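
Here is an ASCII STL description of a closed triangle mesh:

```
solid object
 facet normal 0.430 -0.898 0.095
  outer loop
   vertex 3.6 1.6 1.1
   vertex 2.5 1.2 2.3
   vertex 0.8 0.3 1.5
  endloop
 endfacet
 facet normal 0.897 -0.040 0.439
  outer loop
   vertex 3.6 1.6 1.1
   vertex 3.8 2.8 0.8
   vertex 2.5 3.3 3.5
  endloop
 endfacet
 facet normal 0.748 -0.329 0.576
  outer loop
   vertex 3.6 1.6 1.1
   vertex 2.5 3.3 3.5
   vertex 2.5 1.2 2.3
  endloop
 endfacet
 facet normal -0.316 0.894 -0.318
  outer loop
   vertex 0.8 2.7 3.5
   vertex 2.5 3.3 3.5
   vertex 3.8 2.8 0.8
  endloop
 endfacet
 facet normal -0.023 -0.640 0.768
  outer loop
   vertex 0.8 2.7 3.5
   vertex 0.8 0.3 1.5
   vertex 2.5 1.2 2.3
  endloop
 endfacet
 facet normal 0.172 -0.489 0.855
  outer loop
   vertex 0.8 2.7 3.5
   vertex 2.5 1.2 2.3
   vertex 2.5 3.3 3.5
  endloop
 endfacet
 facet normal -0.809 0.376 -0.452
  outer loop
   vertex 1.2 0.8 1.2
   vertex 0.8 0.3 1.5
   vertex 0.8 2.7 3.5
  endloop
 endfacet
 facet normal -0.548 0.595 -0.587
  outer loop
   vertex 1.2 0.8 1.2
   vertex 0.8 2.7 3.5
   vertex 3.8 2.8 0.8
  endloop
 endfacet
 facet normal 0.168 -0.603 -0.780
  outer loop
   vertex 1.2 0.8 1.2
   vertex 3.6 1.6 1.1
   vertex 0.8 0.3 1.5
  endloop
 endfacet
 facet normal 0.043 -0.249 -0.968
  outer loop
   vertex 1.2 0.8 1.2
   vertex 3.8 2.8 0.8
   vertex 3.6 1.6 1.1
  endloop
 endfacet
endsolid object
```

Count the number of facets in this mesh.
10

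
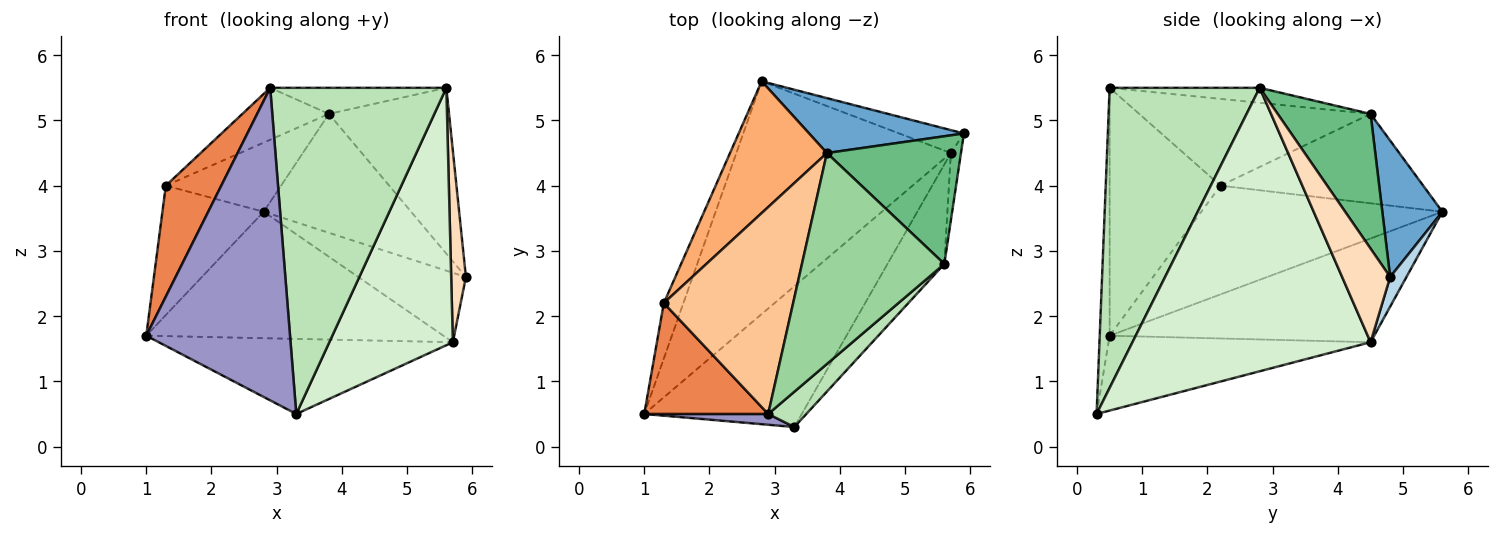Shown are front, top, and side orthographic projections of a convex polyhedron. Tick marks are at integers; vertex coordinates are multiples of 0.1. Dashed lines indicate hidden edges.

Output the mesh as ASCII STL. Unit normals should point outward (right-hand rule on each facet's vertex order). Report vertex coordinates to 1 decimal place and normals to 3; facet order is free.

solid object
 facet normal 0.347 0.852 0.393
  outer loop
   vertex 3.8 4.5 5.1
   vertex 5.9 4.8 2.6
   vertex 2.8 5.6 3.6
  endloop
 endfacet
 facet normal -0.391 0.439 -0.809
  outer loop
   vertex 5.7 4.5 1.6
   vertex 1.0 0.5 1.7
   vertex 2.8 5.6 3.6
  endloop
 endfacet
 facet normal 0.142 0.940 -0.310
  outer loop
   vertex 5.7 4.5 1.6
   vertex 2.8 5.6 3.6
   vertex 5.9 4.8 2.6
  endloop
 endfacet
 facet normal -0.910 0.382 -0.164
  outer loop
   vertex 1.3 2.2 4.0
   vertex 2.8 5.6 3.6
   vertex 1.0 0.5 1.7
  endloop
 endfacet
 facet normal -0.816 -0.408 0.408
  outer loop
   vertex 1.3 2.2 4.0
   vertex 1.0 0.5 1.7
   vertex 2.9 0.5 5.5
  endloop
 endfacet
 facet normal -0.633 0.360 0.686
  outer loop
   vertex 1.3 2.2 4.0
   vertex 3.8 4.5 5.1
   vertex 2.8 5.6 3.6
  endloop
 endfacet
 facet normal -0.545 0.204 0.813
  outer loop
   vertex 1.3 2.2 4.0
   vertex 2.9 0.5 5.5
   vertex 3.8 4.5 5.1
  endloop
 endfacet
 facet normal 0.951 -0.292 -0.103
  outer loop
   vertex 5.6 2.8 5.5
   vertex 5.7 4.5 1.6
   vertex 5.9 4.8 2.6
  endloop
 endfacet
 facet normal 0.523 0.676 0.520
  outer loop
   vertex 5.6 2.8 5.5
   vertex 5.9 4.8 2.6
   vertex 3.8 4.5 5.1
  endloop
 endfacet
 facet normal -0.104 0.122 0.987
  outer loop
   vertex 5.6 2.8 5.5
   vertex 3.8 4.5 5.1
   vertex 2.9 0.5 5.5
  endloop
 endfacet
 facet normal 0.646 -0.759 0.082
  outer loop
   vertex 3.3 0.3 0.5
   vertex 5.6 2.8 5.5
   vertex 2.9 0.5 5.5
  endloop
 endfacet
 facet normal 0.874 -0.453 -0.175
  outer loop
   vertex 3.3 0.3 0.5
   vertex 5.7 4.5 1.6
   vertex 5.6 2.8 5.5
  endloop
 endfacet
 facet normal -0.069 -0.997 0.034
  outer loop
   vertex 3.3 0.3 0.5
   vertex 2.9 0.5 5.5
   vertex 1.0 0.5 1.7
  endloop
 endfacet
 facet normal -0.387 0.434 -0.814
  outer loop
   vertex 3.3 0.3 0.5
   vertex 1.0 0.5 1.7
   vertex 5.7 4.5 1.6
  endloop
 endfacet
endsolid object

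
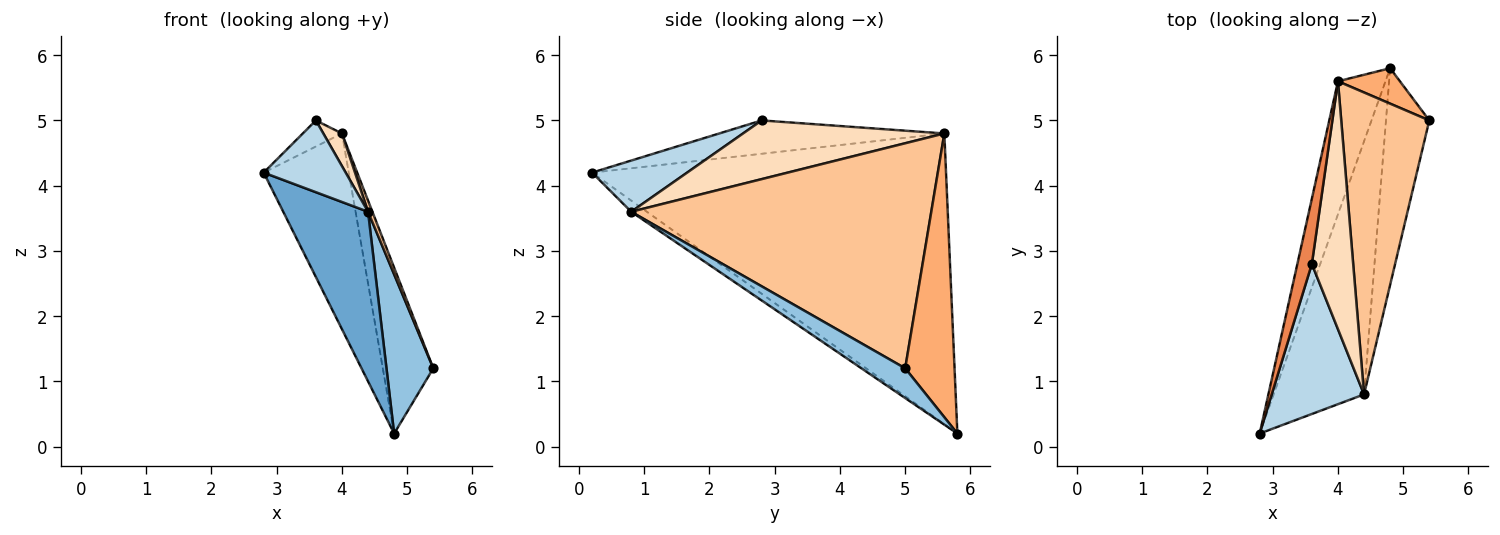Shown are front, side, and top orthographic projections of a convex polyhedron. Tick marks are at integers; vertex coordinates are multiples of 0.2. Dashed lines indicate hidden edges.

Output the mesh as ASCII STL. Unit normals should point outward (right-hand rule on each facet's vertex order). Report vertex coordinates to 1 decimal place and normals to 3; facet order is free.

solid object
 facet normal -0.102 -0.554 -0.826
  outer loop
   vertex 4.4 0.8 3.6
   vertex 2.8 0.2 4.2
   vertex 4.8 5.8 0.2
  endloop
 endfacet
 facet normal 0.484 -0.518 -0.705
  outer loop
   vertex 4.4 0.8 3.6
   vertex 4.8 5.8 0.2
   vertex 5.4 5.0 1.2
  endloop
 endfacet
 facet normal 0.447 -0.386 0.807
  outer loop
   vertex 4.4 0.8 3.6
   vertex 3.6 2.8 5.0
   vertex 2.8 0.2 4.2
  endloop
 endfacet
 facet normal -0.960 0.231 -0.157
  outer loop
   vertex 4.0 5.6 4.8
   vertex 4.8 5.8 0.2
   vertex 2.8 0.2 4.2
  endloop
 endfacet
 facet normal -0.906 0.157 0.394
  outer loop
   vertex 4.0 5.6 4.8
   vertex 2.8 0.2 4.2
   vertex 3.6 2.8 5.0
  endloop
 endfacet
 facet normal 0.691 0.707 0.151
  outer loop
   vertex 4.0 5.6 4.8
   vertex 5.4 5.0 1.2
   vertex 4.8 5.8 0.2
  endloop
 endfacet
 facet normal 0.931 -0.013 0.364
  outer loop
   vertex 4.0 5.6 4.8
   vertex 4.4 0.8 3.6
   vertex 5.4 5.0 1.2
  endloop
 endfacet
 facet normal 0.815 -0.076 0.574
  outer loop
   vertex 4.0 5.6 4.8
   vertex 3.6 2.8 5.0
   vertex 4.4 0.8 3.6
  endloop
 endfacet
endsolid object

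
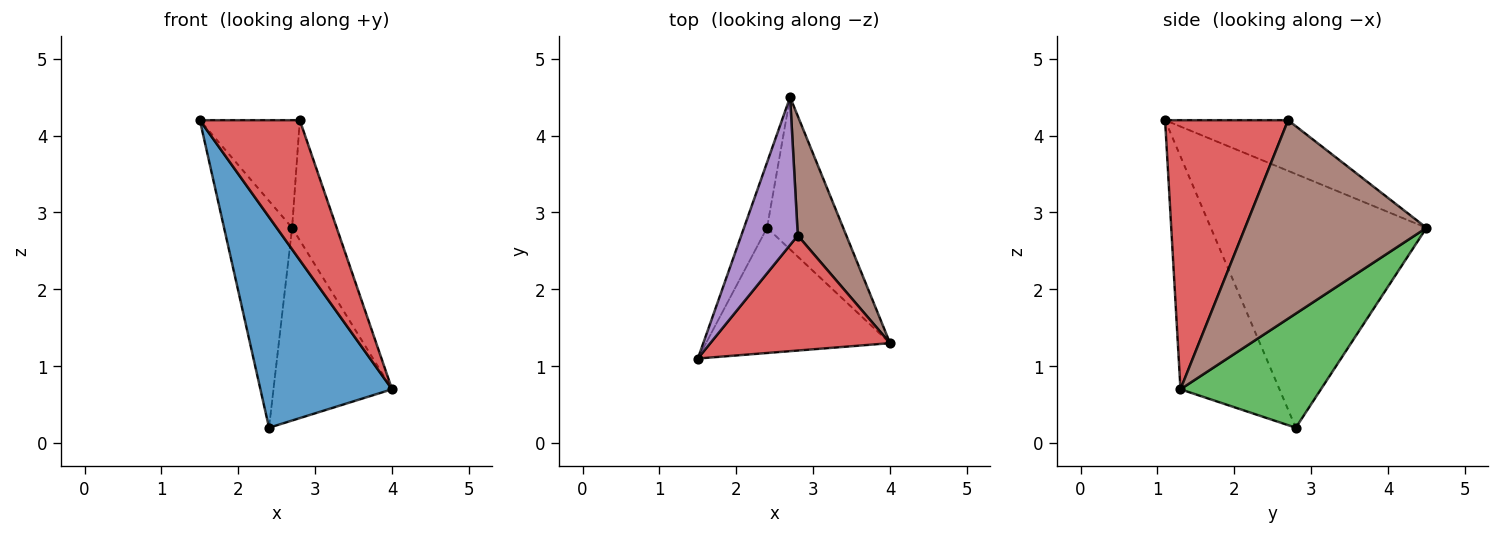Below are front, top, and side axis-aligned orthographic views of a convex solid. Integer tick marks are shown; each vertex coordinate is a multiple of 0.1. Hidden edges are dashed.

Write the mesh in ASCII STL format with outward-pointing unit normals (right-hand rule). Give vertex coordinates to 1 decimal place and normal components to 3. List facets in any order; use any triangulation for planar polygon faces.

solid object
 facet normal -0.543 -0.722 -0.429
  outer loop
   vertex 2.4 2.8 0.2
   vertex 4.0 1.3 0.7
   vertex 1.5 1.1 4.2
  endloop
 endfacet
 facet normal -0.950 0.300 -0.086
  outer loop
   vertex 2.4 2.8 0.2
   vertex 1.5 1.1 4.2
   vertex 2.7 4.5 2.8
  endloop
 endfacet
 facet normal 0.681 0.575 -0.454
  outer loop
   vertex 2.4 2.8 0.2
   vertex 2.7 4.5 2.8
   vertex 4.0 1.3 0.7
  endloop
 endfacet
 facet normal 0.689 -0.560 0.460
  outer loop
   vertex 2.8 2.7 4.2
   vertex 1.5 1.1 4.2
   vertex 4.0 1.3 0.7
  endloop
 endfacet
 facet normal -0.587 0.477 0.655
  outer loop
   vertex 2.8 2.7 4.2
   vertex 2.7 4.5 2.8
   vertex 1.5 1.1 4.2
  endloop
 endfacet
 facet normal 0.945 0.232 0.231
  outer loop
   vertex 2.8 2.7 4.2
   vertex 4.0 1.3 0.7
   vertex 2.7 4.5 2.8
  endloop
 endfacet
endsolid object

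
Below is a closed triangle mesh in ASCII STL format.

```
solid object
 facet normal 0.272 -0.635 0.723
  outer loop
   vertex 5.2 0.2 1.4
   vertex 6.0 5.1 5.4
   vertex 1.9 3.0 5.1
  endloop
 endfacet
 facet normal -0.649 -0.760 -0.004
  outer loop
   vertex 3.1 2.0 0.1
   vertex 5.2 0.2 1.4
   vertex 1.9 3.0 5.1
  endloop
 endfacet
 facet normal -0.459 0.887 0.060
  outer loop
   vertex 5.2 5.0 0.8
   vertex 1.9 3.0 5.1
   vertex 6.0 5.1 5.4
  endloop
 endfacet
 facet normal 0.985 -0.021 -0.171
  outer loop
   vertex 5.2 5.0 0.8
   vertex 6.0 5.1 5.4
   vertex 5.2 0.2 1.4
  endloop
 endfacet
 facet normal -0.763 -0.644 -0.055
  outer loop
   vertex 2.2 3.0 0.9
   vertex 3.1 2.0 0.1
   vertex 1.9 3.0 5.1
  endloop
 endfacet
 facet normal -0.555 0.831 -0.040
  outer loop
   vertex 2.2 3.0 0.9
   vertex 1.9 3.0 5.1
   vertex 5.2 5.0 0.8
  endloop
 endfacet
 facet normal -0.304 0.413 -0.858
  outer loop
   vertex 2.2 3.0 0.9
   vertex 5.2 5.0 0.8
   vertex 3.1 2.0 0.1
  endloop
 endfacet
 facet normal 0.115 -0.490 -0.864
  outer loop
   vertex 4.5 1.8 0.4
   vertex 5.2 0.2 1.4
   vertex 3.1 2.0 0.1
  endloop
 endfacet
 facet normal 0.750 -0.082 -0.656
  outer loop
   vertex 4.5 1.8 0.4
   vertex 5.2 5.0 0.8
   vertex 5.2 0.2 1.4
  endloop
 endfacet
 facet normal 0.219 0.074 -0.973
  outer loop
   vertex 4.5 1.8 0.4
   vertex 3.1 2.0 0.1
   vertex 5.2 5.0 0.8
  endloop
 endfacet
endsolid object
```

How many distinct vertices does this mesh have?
7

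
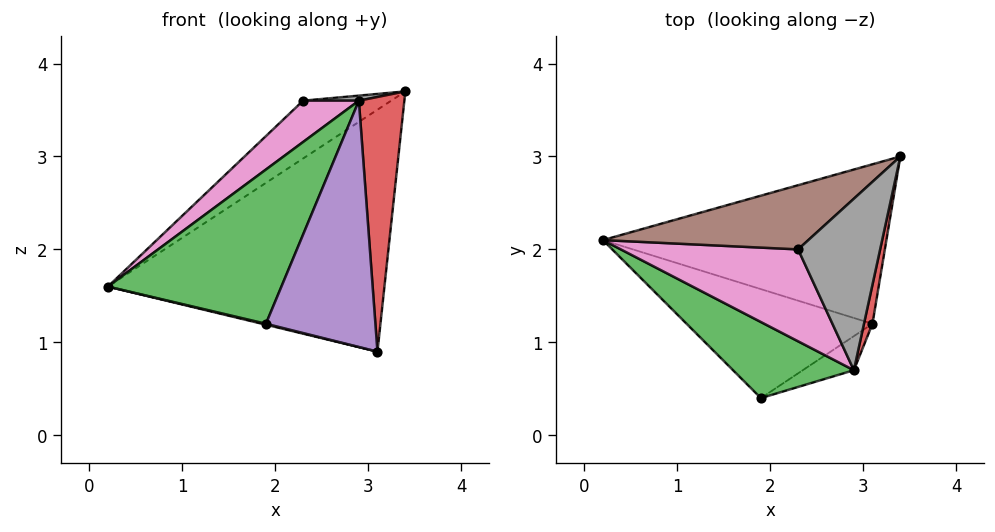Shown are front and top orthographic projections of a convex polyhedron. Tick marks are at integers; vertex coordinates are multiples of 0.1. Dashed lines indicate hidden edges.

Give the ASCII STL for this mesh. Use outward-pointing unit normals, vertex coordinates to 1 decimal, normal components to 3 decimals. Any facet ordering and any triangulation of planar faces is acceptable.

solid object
 facet normal 0.125 0.828 -0.546
  outer loop
   vertex 3.1 1.2 0.9
   vertex 0.2 2.1 1.6
   vertex 3.4 3.0 3.7
  endloop
 endfacet
 facet normal -0.237 -0.009 -0.971
  outer loop
   vertex 3.1 1.2 0.9
   vertex 1.9 0.4 1.2
   vertex 0.2 2.1 1.6
  endloop
 endfacet
 facet normal -0.621 -0.703 0.347
  outer loop
   vertex 2.9 0.7 3.6
   vertex 0.2 2.1 1.6
   vertex 1.9 0.4 1.2
  endloop
 endfacet
 facet normal 0.976 -0.214 0.033
  outer loop
   vertex 2.9 0.7 3.6
   vertex 3.1 1.2 0.9
   vertex 3.4 3.0 3.7
  endloop
 endfacet
 facet normal 0.531 -0.840 -0.116
  outer loop
   vertex 2.9 0.7 3.6
   vertex 1.9 0.4 1.2
   vertex 3.1 1.2 0.9
  endloop
 endfacet
 facet normal -0.560 0.554 0.616
  outer loop
   vertex 2.3 2.0 3.6
   vertex 3.4 3.0 3.7
   vertex 0.2 2.1 1.6
  endloop
 endfacet
 facet normal -0.664 -0.306 0.682
  outer loop
   vertex 2.3 2.0 3.6
   vertex 0.2 2.1 1.6
   vertex 2.9 0.7 3.6
  endloop
 endfacet
 facet normal -0.064 -0.029 0.998
  outer loop
   vertex 2.3 2.0 3.6
   vertex 2.9 0.7 3.6
   vertex 3.4 3.0 3.7
  endloop
 endfacet
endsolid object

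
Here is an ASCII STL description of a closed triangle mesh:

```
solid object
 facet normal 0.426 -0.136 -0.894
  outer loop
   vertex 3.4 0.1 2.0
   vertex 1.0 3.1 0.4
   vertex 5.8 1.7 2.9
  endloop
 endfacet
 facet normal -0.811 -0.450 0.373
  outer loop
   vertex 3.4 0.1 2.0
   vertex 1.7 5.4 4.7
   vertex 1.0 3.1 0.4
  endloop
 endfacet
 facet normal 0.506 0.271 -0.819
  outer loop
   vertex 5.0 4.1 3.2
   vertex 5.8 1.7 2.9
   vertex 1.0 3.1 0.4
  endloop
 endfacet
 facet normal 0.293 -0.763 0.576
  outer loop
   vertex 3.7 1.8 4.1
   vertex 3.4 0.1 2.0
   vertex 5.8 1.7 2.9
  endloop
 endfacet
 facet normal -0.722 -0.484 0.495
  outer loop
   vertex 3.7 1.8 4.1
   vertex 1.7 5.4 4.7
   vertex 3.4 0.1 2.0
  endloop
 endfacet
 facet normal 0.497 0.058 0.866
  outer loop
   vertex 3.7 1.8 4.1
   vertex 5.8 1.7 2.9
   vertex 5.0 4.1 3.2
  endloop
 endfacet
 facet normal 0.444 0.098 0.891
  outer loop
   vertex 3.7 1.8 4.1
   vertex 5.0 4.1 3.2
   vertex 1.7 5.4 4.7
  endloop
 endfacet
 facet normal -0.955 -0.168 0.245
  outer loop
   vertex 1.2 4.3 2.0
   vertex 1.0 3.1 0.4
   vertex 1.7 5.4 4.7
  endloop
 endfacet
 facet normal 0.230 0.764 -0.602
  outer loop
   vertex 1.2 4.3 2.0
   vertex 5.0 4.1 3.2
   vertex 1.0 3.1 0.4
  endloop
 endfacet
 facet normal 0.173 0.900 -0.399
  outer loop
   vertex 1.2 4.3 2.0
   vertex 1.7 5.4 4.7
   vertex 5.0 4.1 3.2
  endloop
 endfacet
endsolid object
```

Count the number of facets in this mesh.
10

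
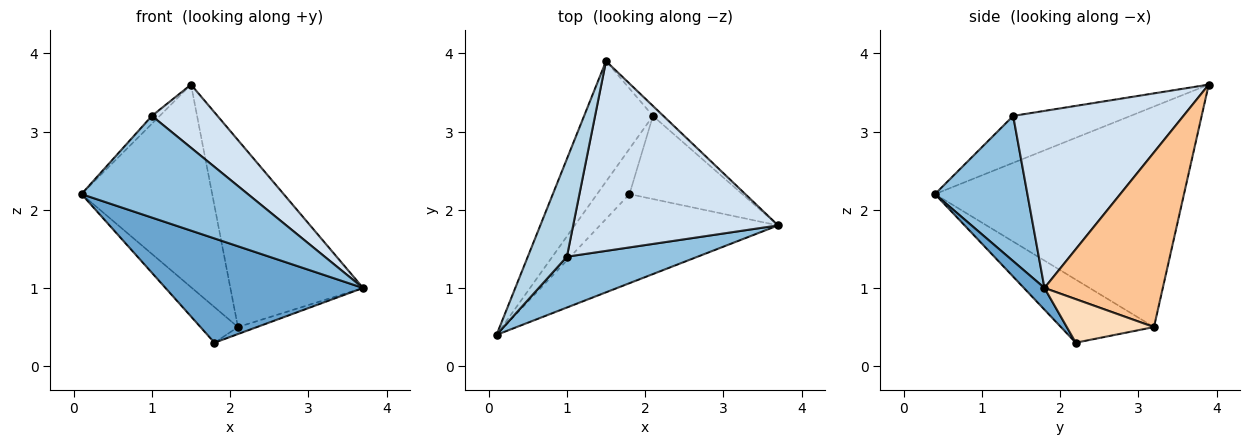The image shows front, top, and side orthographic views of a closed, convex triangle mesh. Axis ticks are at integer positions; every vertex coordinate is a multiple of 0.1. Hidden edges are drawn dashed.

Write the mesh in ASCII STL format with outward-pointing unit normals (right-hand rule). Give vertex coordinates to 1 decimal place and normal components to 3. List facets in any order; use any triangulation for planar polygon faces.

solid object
 facet normal 0.079 -0.758 -0.647
  outer loop
   vertex 1.8 2.2 0.3
   vertex 3.7 1.8 1.0
   vertex 0.1 0.4 2.2
  endloop
 endfacet
 facet normal 0.445 -0.801 0.400
  outer loop
   vertex 1.0 1.4 3.2
   vertex 0.1 0.4 2.2
   vertex 3.7 1.8 1.0
  endloop
 endfacet
 facet normal -0.767 0.051 0.639
  outer loop
   vertex 1.0 1.4 3.2
   vertex 1.5 3.9 3.6
   vertex 0.1 0.4 2.2
  endloop
 endfacet
 facet normal 0.634 -0.244 0.734
  outer loop
   vertex 1.0 1.4 3.2
   vertex 3.7 1.8 1.0
   vertex 1.5 3.9 3.6
  endloop
 endfacet
 facet normal -0.853 0.448 -0.266
  outer loop
   vertex 2.1 3.2 0.5
   vertex 0.1 0.4 2.2
   vertex 1.5 3.9 3.6
  endloop
 endfacet
 facet normal -0.838 0.337 -0.430
  outer loop
   vertex 2.1 3.2 0.5
   vertex 1.8 2.2 0.3
   vertex 0.1 0.4 2.2
  endloop
 endfacet
 facet normal 0.665 0.746 -0.040
  outer loop
   vertex 2.1 3.2 0.5
   vertex 1.5 3.9 3.6
   vertex 3.7 1.8 1.0
  endloop
 endfacet
 facet normal 0.359 0.078 -0.930
  outer loop
   vertex 2.1 3.2 0.5
   vertex 3.7 1.8 1.0
   vertex 1.8 2.2 0.3
  endloop
 endfacet
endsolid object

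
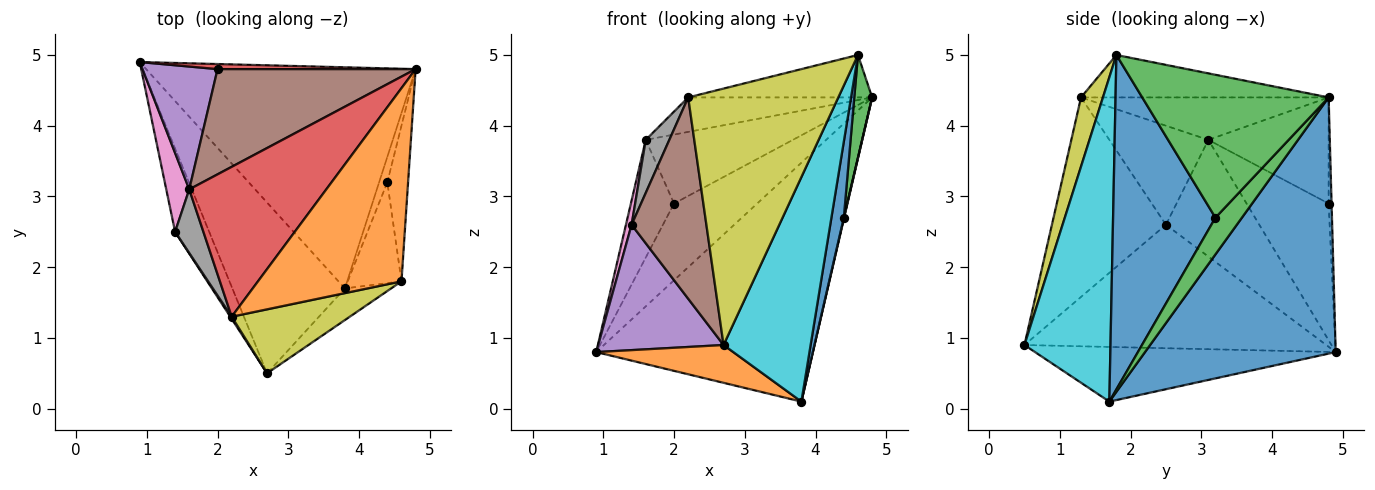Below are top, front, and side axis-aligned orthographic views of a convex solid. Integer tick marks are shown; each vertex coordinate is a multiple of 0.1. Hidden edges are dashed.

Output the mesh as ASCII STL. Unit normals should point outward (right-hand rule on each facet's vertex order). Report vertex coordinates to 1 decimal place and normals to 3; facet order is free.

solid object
 facet normal 0.543 0.616 -0.571
  outer loop
   vertex 3.8 1.7 0.1
   vertex 0.9 4.9 0.8
   vertex 4.8 4.8 4.4
  endloop
 endfacet
 facet normal -0.428 -0.195 -0.882
  outer loop
   vertex 3.8 1.7 0.1
   vertex 2.7 0.5 0.9
   vertex 0.9 4.9 0.8
  endloop
 endfacet
 facet normal 0.976 -0.012 -0.218
  outer loop
   vertex 4.4 3.2 2.7
   vertex 3.8 1.7 0.1
   vertex 4.8 4.8 4.4
  endloop
 endfacet
 facet normal -0.289 0.215 0.933
  outer loop
   vertex 1.6 3.1 3.8
   vertex 2.2 1.3 4.4
   vertex 4.8 4.8 4.4
  endloop
 endfacet
 facet normal -0.895 -0.372 -0.247
  outer loop
   vertex 1.4 2.5 2.6
   vertex 0.9 4.9 0.8
   vertex 2.7 0.5 0.9
  endloop
 endfacet
 facet normal -0.836 -0.549 0.006
  outer loop
   vertex 1.4 2.5 2.6
   vertex 2.7 0.5 0.9
   vertex 2.2 1.3 4.4
  endloop
 endfacet
 facet normal -0.979 -0.059 0.193
  outer loop
   vertex 1.4 2.5 2.6
   vertex 1.6 3.1 3.8
   vertex 0.9 4.9 0.8
  endloop
 endfacet
 facet normal -0.937 -0.223 0.268
  outer loop
   vertex 1.4 2.5 2.6
   vertex 2.2 1.3 4.4
   vertex 1.6 3.1 3.8
  endloop
 endfacet
 facet normal 0.140 -0.961 0.240
  outer loop
   vertex 4.6 1.8 5.0
   vertex 2.2 1.3 4.4
   vertex 2.7 0.5 0.9
  endloop
 endfacet
 facet normal 0.699 -0.708 -0.100
  outer loop
   vertex 4.6 1.8 5.0
   vertex 2.7 0.5 0.9
   vertex 3.8 1.7 0.1
  endloop
 endfacet
 facet normal 0.980 -0.119 -0.158
  outer loop
   vertex 4.6 1.8 5.0
   vertex 3.8 1.7 0.1
   vertex 4.4 3.2 2.7
  endloop
 endfacet
 facet normal -0.278 0.206 0.938
  outer loop
   vertex 4.6 1.8 5.0
   vertex 4.8 4.8 4.4
   vertex 2.2 1.3 4.4
  endloop
 endfacet
 facet normal 0.985 -0.094 -0.143
  outer loop
   vertex 4.6 1.8 5.0
   vertex 4.4 3.2 2.7
   vertex 4.8 4.8 4.4
  endloop
 endfacet
 facet normal -0.035 0.997 0.066
  outer loop
   vertex 2.0 4.8 2.9
   vertex 4.8 4.8 4.4
   vertex 0.9 4.9 0.8
  endloop
 endfacet
 facet normal -0.796 0.419 0.437
  outer loop
   vertex 2.0 4.8 2.9
   vertex 0.9 4.9 0.8
   vertex 1.6 3.1 3.8
  endloop
 endfacet
 facet normal -0.409 0.500 0.763
  outer loop
   vertex 2.0 4.8 2.9
   vertex 1.6 3.1 3.8
   vertex 4.8 4.8 4.4
  endloop
 endfacet
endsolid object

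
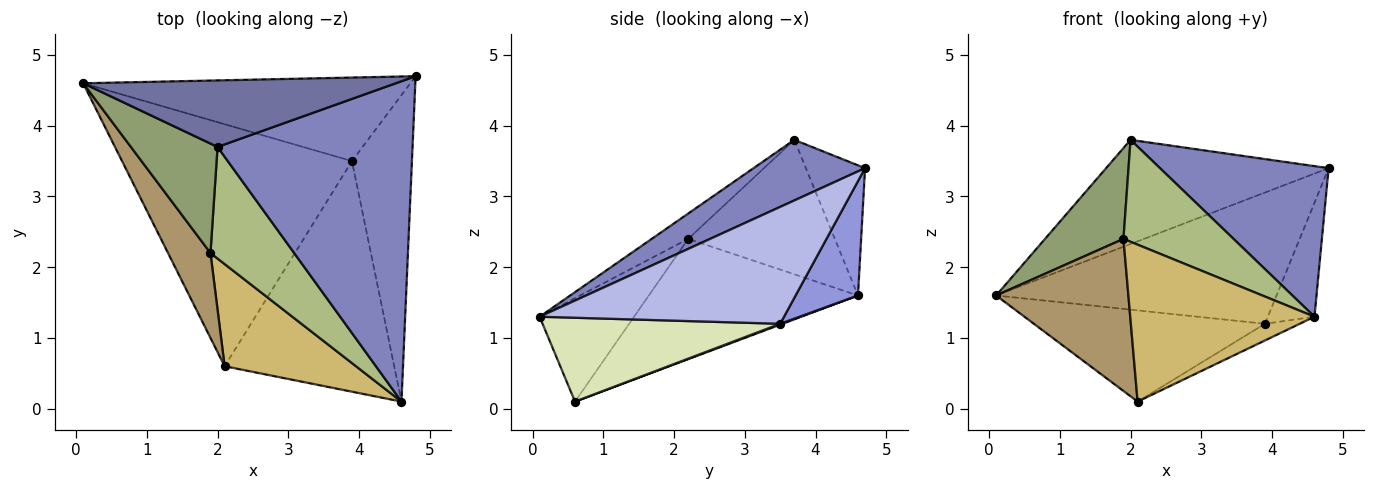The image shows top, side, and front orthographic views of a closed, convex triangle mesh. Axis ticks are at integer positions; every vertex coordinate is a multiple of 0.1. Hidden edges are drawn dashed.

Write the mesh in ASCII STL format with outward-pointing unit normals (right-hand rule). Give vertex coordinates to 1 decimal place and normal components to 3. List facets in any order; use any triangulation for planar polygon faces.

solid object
 facet normal -0.219 0.822 0.525
  outer loop
   vertex 2.0 3.7 3.8
   vertex 4.8 4.7 3.4
   vertex 0.1 4.6 1.6
  endloop
 endfacet
 facet normal 0.271 -0.410 0.871
  outer loop
   vertex 2.0 3.7 3.8
   vertex 4.6 0.1 1.3
   vertex 4.8 4.7 3.4
  endloop
 endfacet
 facet normal 0.184 0.829 -0.528
  outer loop
   vertex 3.9 3.5 1.2
   vertex 0.1 4.6 1.6
   vertex 4.8 4.7 3.4
  endloop
 endfacet
 facet normal 0.877 0.167 -0.450
  outer loop
   vertex 3.9 3.5 1.2
   vertex 4.8 4.7 3.4
   vertex 4.6 0.1 1.3
  endloop
 endfacet
 facet normal -0.767 -0.410 0.494
  outer loop
   vertex 1.9 2.2 2.4
   vertex 2.0 3.7 3.8
   vertex 0.1 4.6 1.6
  endloop
 endfacet
 facet normal -0.218 -0.658 0.721
  outer loop
   vertex 1.9 2.2 2.4
   vertex 4.6 0.1 1.3
   vertex 2.0 3.7 3.8
  endloop
 endfacet
 facet normal 0.004 0.353 -0.936
  outer loop
   vertex 2.1 0.6 0.1
   vertex 0.1 4.6 1.6
   vertex 3.9 3.5 1.2
  endloop
 endfacet
 facet normal 0.442 0.065 -0.895
  outer loop
   vertex 2.1 0.6 0.1
   vertex 3.9 3.5 1.2
   vertex 4.6 0.1 1.3
  endloop
 endfacet
 facet normal -0.810 -0.512 0.286
  outer loop
   vertex 2.1 0.6 0.1
   vertex 1.9 2.2 2.4
   vertex 0.1 4.6 1.6
  endloop
 endfacet
 facet normal -0.395 -0.770 0.501
  outer loop
   vertex 2.1 0.6 0.1
   vertex 4.6 0.1 1.3
   vertex 1.9 2.2 2.4
  endloop
 endfacet
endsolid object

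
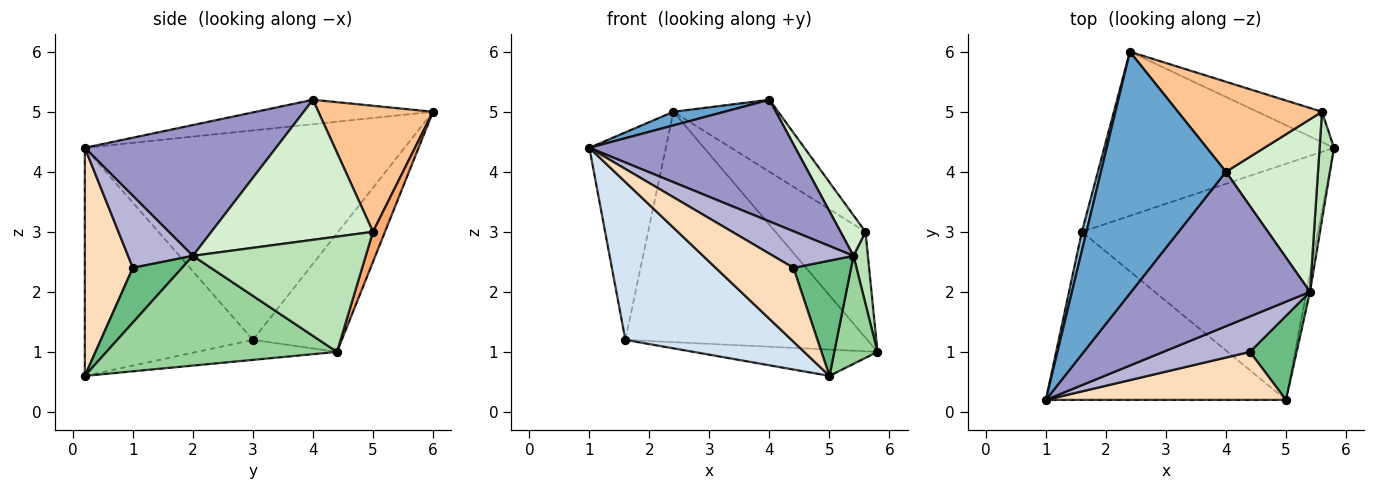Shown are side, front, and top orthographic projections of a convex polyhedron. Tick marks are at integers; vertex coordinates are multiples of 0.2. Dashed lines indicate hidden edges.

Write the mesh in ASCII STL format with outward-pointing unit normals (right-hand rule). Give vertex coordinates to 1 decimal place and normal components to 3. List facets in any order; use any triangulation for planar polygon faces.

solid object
 facet normal -0.191 -0.055 0.980
  outer loop
   vertex 4.0 4.0 5.2
   vertex 2.4 6.0 5.0
   vertex 1.0 0.2 4.4
  endloop
 endfacet
 facet normal -0.972 0.233 0.021
  outer loop
   vertex 1.6 3.0 1.2
   vertex 1.0 0.2 4.4
   vertex 2.4 6.0 5.0
  endloop
 endfacet
 facet normal -0.287 0.780 -0.556
  outer loop
   vertex 1.6 3.0 1.2
   vertex 2.4 6.0 5.0
   vertex 5.8 4.4 1.0
  endloop
 endfacet
 facet normal -0.569 -0.563 -0.599
  outer loop
   vertex 5.0 0.2 0.6
   vertex 1.0 0.2 4.4
   vertex 1.6 3.0 1.2
  endloop
 endfacet
 facet normal -0.084 0.110 -0.990
  outer loop
   vertex 5.0 0.2 0.6
   vertex 1.6 3.0 1.2
   vertex 5.8 4.4 1.0
  endloop
 endfacet
 facet normal 0.127 0.953 -0.273
  outer loop
   vertex 5.6 5.0 3.0
   vertex 5.8 4.4 1.0
   vertex 2.4 6.0 5.0
  endloop
 endfacet
 facet normal 0.564 0.516 0.645
  outer loop
   vertex 5.6 5.0 3.0
   vertex 2.4 6.0 5.0
   vertex 4.0 4.0 5.2
  endloop
 endfacet
 facet normal 0.460 -0.744 0.484
  outer loop
   vertex 4.4 1.0 2.4
   vertex 1.0 0.2 4.4
   vertex 5.0 0.2 0.6
  endloop
 endfacet
 facet normal 0.568 -0.665 0.485
  outer loop
   vertex 5.4 2.0 2.6
   vertex 4.4 1.0 2.4
   vertex 5.0 0.2 0.6
  endloop
 endfacet
 facet normal 0.982 -0.184 -0.031
  outer loop
   vertex 5.4 2.0 2.6
   vertex 5.0 0.2 0.6
   vertex 5.8 4.4 1.0
  endloop
 endfacet
 facet normal 0.989 -0.082 0.124
  outer loop
   vertex 5.4 2.0 2.6
   vertex 5.8 4.4 1.0
   vertex 5.6 5.0 3.0
  endloop
 endfacet
 facet normal 0.829 -0.128 0.545
  outer loop
   vertex 5.4 2.0 2.6
   vertex 5.6 5.0 3.0
   vertex 4.0 4.0 5.2
  endloop
 endfacet
 facet normal 0.498 -0.537 0.681
  outer loop
   vertex 5.4 2.0 2.6
   vertex 4.0 4.0 5.2
   vertex 1.0 0.2 4.4
  endloop
 endfacet
 facet normal 0.501 -0.621 0.603
  outer loop
   vertex 5.4 2.0 2.6
   vertex 1.0 0.2 4.4
   vertex 4.4 1.0 2.4
  endloop
 endfacet
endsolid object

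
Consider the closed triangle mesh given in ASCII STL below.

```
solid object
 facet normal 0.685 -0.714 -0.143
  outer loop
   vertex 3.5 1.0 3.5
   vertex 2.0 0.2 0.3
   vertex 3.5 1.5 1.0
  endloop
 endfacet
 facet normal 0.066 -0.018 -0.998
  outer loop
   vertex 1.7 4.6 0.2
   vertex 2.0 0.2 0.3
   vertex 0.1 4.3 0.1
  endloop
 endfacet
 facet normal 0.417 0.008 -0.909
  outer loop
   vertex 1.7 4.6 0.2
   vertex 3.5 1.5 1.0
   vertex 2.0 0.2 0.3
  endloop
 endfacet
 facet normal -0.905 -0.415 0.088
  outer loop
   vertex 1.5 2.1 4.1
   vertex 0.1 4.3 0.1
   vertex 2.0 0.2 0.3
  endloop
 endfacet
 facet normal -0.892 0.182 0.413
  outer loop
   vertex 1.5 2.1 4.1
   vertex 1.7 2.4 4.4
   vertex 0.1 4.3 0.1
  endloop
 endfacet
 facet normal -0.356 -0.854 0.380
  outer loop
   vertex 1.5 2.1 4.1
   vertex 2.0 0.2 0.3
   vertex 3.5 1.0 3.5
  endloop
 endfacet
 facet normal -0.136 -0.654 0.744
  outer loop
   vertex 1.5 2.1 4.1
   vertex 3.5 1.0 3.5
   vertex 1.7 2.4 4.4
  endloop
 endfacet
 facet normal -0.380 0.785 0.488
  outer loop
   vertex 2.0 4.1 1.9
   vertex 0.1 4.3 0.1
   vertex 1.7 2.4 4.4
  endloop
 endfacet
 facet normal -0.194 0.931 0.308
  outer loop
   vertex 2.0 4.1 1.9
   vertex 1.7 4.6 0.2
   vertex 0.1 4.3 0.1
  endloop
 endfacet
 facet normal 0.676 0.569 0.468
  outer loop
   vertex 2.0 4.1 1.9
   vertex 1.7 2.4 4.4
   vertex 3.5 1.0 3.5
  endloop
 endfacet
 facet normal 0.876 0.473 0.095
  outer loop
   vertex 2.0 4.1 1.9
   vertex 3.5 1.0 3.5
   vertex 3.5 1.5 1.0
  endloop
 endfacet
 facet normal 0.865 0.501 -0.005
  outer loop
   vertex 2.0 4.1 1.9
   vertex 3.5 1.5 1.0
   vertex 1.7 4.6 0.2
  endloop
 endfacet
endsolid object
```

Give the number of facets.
12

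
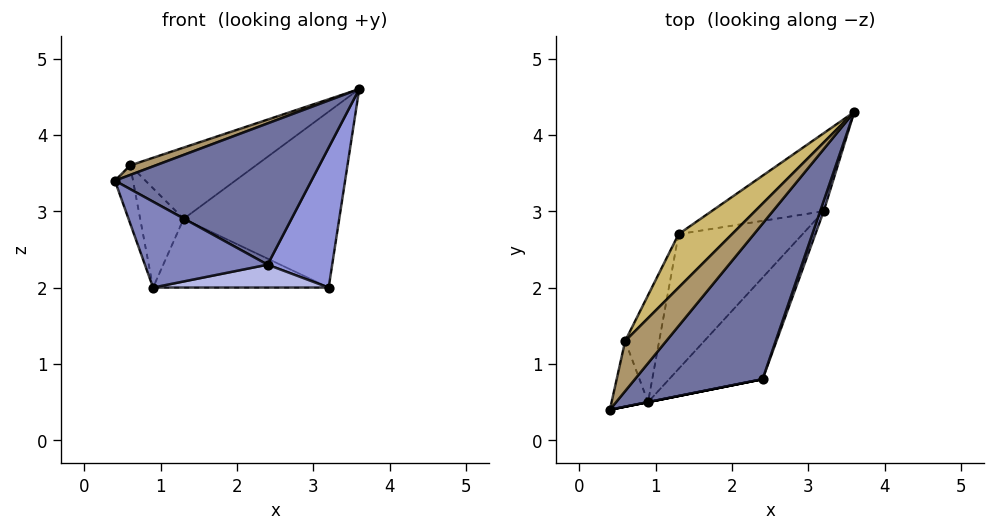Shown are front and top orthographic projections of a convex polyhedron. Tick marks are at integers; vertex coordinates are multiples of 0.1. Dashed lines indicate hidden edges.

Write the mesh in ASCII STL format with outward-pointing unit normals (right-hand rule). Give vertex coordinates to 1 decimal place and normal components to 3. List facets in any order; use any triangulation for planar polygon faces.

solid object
 facet normal 0.476 -0.591 0.651
  outer loop
   vertex 2.4 0.8 2.3
   vertex 3.6 4.3 4.6
   vertex 0.4 0.4 3.4
  endloop
 endfacet
 facet normal 0.196 -0.981 0.000
  outer loop
   vertex 2.4 0.8 2.3
   vertex 0.4 0.4 3.4
   vertex 0.9 0.5 2.0
  endloop
 endfacet
 facet normal 0.941 -0.339 0.025
  outer loop
   vertex 3.2 3.0 2.0
   vertex 3.6 4.3 4.6
   vertex 2.4 0.8 2.3
  endloop
 endfacet
 facet normal 0.233 -0.214 -0.949
  outer loop
   vertex 3.2 3.0 2.0
   vertex 2.4 0.8 2.3
   vertex 0.9 0.5 2.0
  endloop
 endfacet
 facet normal -0.319 0.866 -0.384
  outer loop
   vertex 1.3 2.7 2.9
   vertex 3.6 4.3 4.6
   vertex 3.2 3.0 2.0
  endloop
 endfacet
 facet normal -0.443 0.407 -0.799
  outer loop
   vertex 1.3 2.7 2.9
   vertex 3.2 3.0 2.0
   vertex 0.9 0.5 2.0
  endloop
 endfacet
 facet normal -0.912 0.271 -0.307
  outer loop
   vertex 0.6 1.3 3.6
   vertex 0.9 0.5 2.0
   vertex 0.4 0.4 3.4
  endloop
 endfacet
 facet normal -0.902 0.293 -0.316
  outer loop
   vertex 0.6 1.3 3.6
   vertex 1.3 2.7 2.9
   vertex 0.9 0.5 2.0
  endloop
 endfacet
 facet normal -0.139 -0.185 0.973
  outer loop
   vertex 0.6 1.3 3.6
   vertex 0.4 0.4 3.4
   vertex 3.6 4.3 4.6
  endloop
 endfacet
 facet normal -0.707 0.566 0.424
  outer loop
   vertex 0.6 1.3 3.6
   vertex 3.6 4.3 4.6
   vertex 1.3 2.7 2.9
  endloop
 endfacet
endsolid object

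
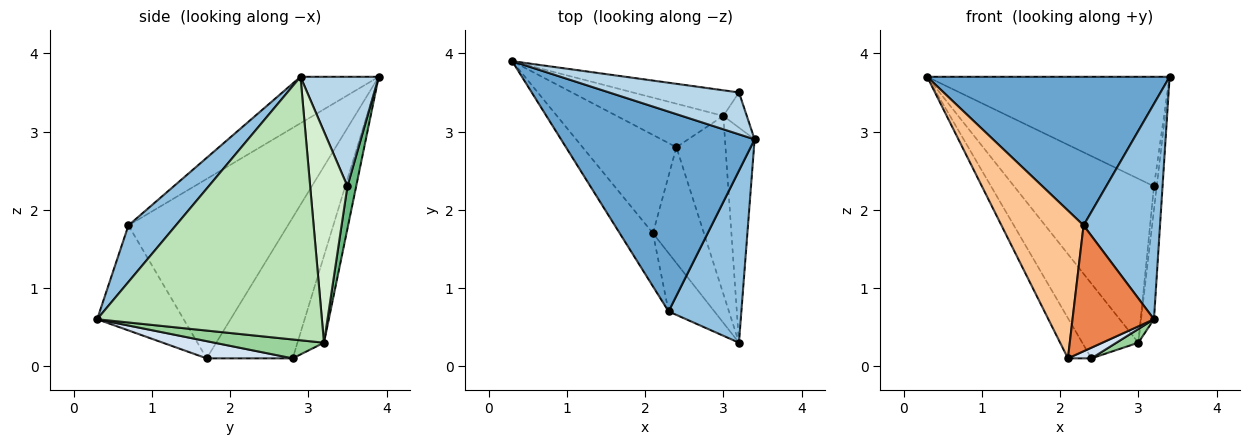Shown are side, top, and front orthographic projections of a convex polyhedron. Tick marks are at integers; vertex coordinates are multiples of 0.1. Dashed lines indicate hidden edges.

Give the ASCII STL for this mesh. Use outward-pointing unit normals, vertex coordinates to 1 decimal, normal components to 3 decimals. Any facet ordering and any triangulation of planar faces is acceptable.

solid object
 facet normal -0.189 -0.586 0.788
  outer loop
   vertex 2.3 0.7 1.8
   vertex 3.4 2.9 3.7
   vertex 0.3 3.9 3.7
  endloop
 endfacet
 facet normal 0.436 -0.703 0.562
  outer loop
   vertex 2.3 0.7 1.8
   vertex 3.2 0.3 0.6
   vertex 3.4 2.9 3.7
  endloop
 endfacet
 facet normal 0.288 0.894 0.342
  outer loop
   vertex 3.2 3.5 2.3
   vertex 0.3 3.9 3.7
   vertex 3.4 2.9 3.7
  endloop
 endfacet
 facet normal 0.319 -0.087 -0.944
  outer loop
   vertex 2.1 1.7 0.1
   vertex 2.4 2.8 0.1
   vertex 3.2 0.3 0.6
  endloop
 endfacet
 facet normal -0.694 -0.653 -0.303
  outer loop
   vertex 2.1 1.7 0.1
   vertex 3.2 0.3 0.6
   vertex 2.3 0.7 1.8
  endloop
 endfacet
 facet normal -0.811 0.221 -0.541
  outer loop
   vertex 2.1 1.7 0.1
   vertex 0.3 3.9 3.7
   vertex 2.4 2.8 0.1
  endloop
 endfacet
 facet normal -0.877 -0.452 -0.163
  outer loop
   vertex 2.1 1.7 0.1
   vertex 2.3 0.7 1.8
   vertex 0.3 3.9 3.7
  endloop
 endfacet
 facet normal -0.378 0.800 -0.465
  outer loop
   vertex 3.0 3.2 0.3
   vertex 2.4 2.8 0.1
   vertex 0.3 3.9 3.7
  endloop
 endfacet
 facet normal 0.062 0.986 -0.154
  outer loop
   vertex 3.0 3.2 0.3
   vertex 0.3 3.9 3.7
   vertex 3.2 3.5 2.3
  endloop
 endfacet
 facet normal 0.358 -0.072 -0.931
  outer loop
   vertex 3.0 3.2 0.3
   vertex 3.2 0.3 0.6
   vertex 2.4 2.8 0.1
  endloop
 endfacet
 facet normal 0.992 0.057 -0.112
  outer loop
   vertex 3.0 3.2 0.3
   vertex 3.4 2.9 3.7
   vertex 3.2 0.3 0.6
  endloop
 endfacet
 facet normal 0.991 0.073 -0.110
  outer loop
   vertex 3.0 3.2 0.3
   vertex 3.2 3.5 2.3
   vertex 3.4 2.9 3.7
  endloop
 endfacet
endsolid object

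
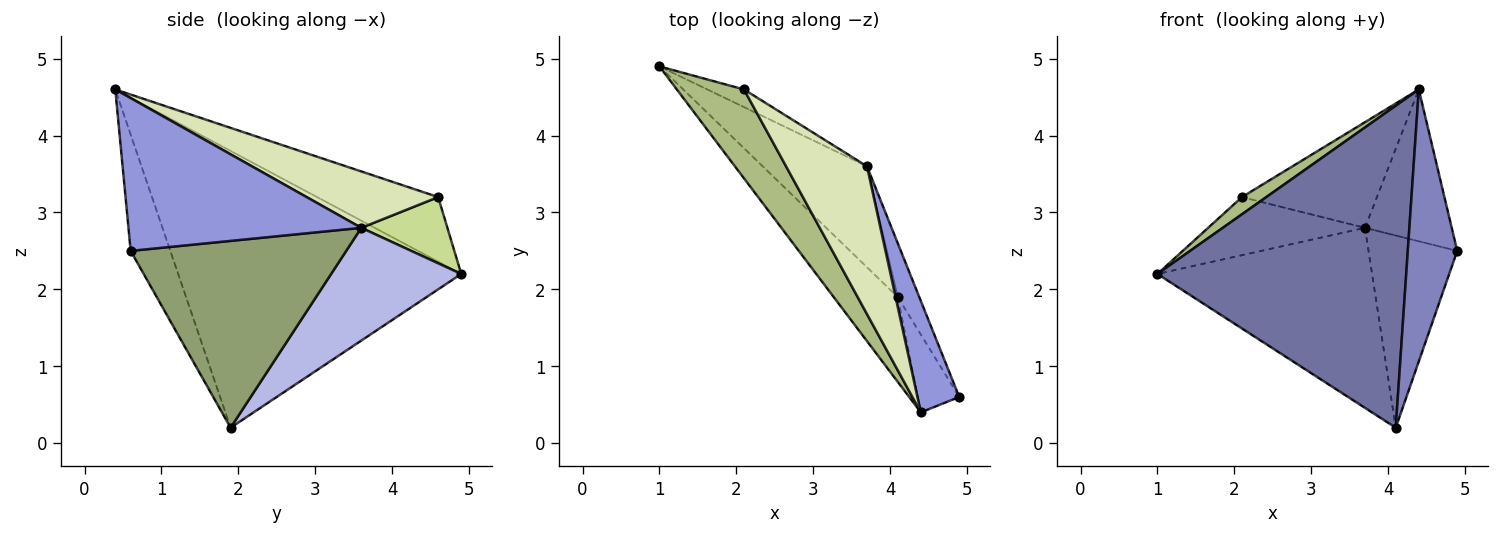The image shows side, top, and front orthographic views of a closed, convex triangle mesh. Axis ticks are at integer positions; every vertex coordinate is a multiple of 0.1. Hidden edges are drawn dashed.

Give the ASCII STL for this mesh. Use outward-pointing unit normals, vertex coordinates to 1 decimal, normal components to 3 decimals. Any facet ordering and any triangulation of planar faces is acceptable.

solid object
 facet normal -0.740 -0.650 -0.171
  outer loop
   vertex 4.1 1.9 0.2
   vertex 4.4 0.4 4.6
   vertex 1.0 4.9 2.2
  endloop
 endfacet
 facet normal -0.611 -0.761 -0.218
  outer loop
   vertex 4.1 1.9 0.2
   vertex 4.9 0.6 2.5
   vertex 4.4 0.4 4.6
  endloop
 endfacet
 facet normal 0.908 0.338 0.248
  outer loop
   vertex 3.7 3.6 2.8
   vertex 4.4 0.4 4.6
   vertex 4.9 0.6 2.5
  endloop
 endfacet
 facet normal 0.467 0.771 -0.432
  outer loop
   vertex 3.7 3.6 2.8
   vertex 4.1 1.9 0.2
   vertex 1.0 4.9 2.2
  endloop
 endfacet
 facet normal 0.920 0.378 -0.106
  outer loop
   vertex 3.7 3.6 2.8
   vertex 4.9 0.6 2.5
   vertex 4.1 1.9 0.2
  endloop
 endfacet
 facet normal -0.687 -0.138 0.714
  outer loop
   vertex 2.1 4.6 3.2
   vertex 1.0 4.9 2.2
   vertex 4.4 0.4 4.6
  endloop
 endfacet
 facet normal 0.465 0.847 -0.257
  outer loop
   vertex 2.1 4.6 3.2
   vertex 3.7 3.6 2.8
   vertex 1.0 4.9 2.2
  endloop
 endfacet
 facet normal 0.493 0.506 0.708
  outer loop
   vertex 2.1 4.6 3.2
   vertex 4.4 0.4 4.6
   vertex 3.7 3.6 2.8
  endloop
 endfacet
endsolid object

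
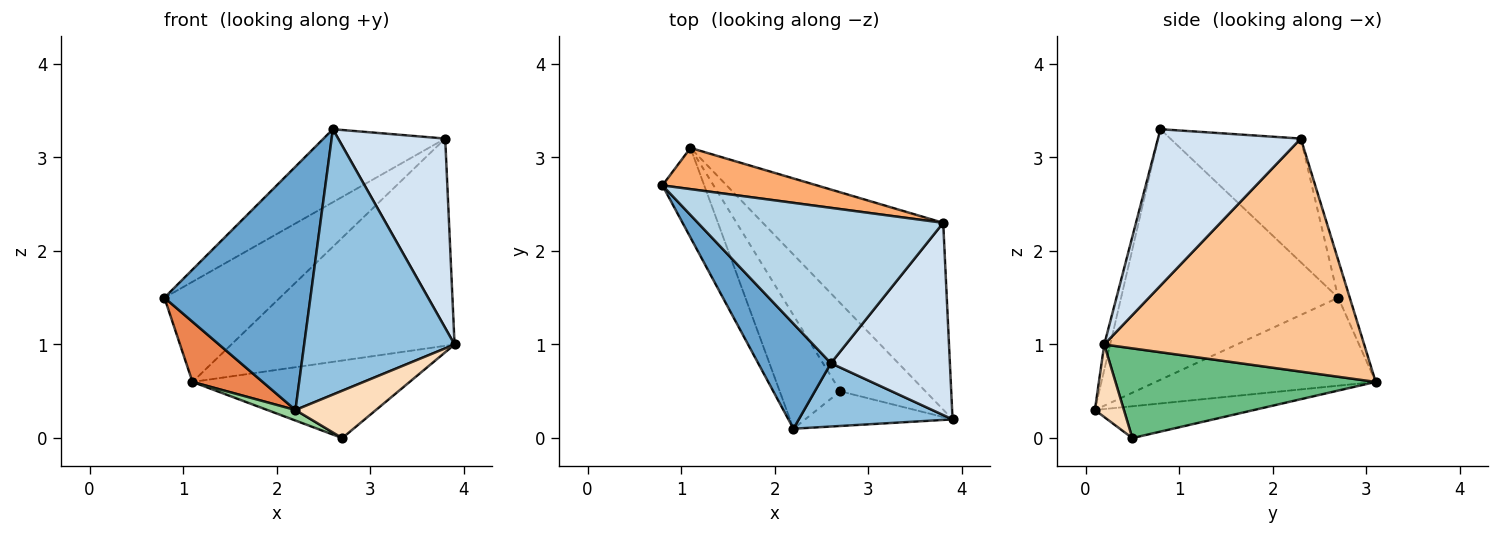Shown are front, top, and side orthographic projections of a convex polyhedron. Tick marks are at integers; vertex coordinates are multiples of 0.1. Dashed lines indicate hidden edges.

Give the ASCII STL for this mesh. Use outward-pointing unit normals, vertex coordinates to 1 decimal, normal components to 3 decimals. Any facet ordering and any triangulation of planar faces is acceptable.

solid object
 facet normal -0.807 -0.542 0.234
  outer loop
   vertex 2.6 0.8 3.3
   vertex 0.8 2.7 1.5
   vertex 2.2 0.1 0.3
  endloop
 endfacet
 facet normal -0.038 -0.972 0.232
  outer loop
   vertex 2.6 0.8 3.3
   vertex 2.2 0.1 0.3
   vertex 3.9 0.2 1.0
  endloop
 endfacet
 facet normal -0.415 0.387 0.823
  outer loop
   vertex 3.8 2.3 3.2
   vertex 0.8 2.7 1.5
   vertex 2.6 0.8 3.3
  endloop
 endfacet
 facet normal 0.684 -0.512 0.520
  outer loop
   vertex 3.8 2.3 3.2
   vertex 2.6 0.8 3.3
   vertex 3.9 0.2 1.0
  endloop
 endfacet
 facet normal -0.868 -0.277 -0.412
  outer loop
   vertex 1.1 3.1 0.6
   vertex 2.2 0.1 0.3
   vertex 0.8 2.7 1.5
  endloop
 endfacet
 facet normal -0.092 0.921 0.379
  outer loop
   vertex 1.1 3.1 0.6
   vertex 0.8 2.7 1.5
   vertex 3.8 2.3 3.2
  endloop
 endfacet
 facet normal 0.654 0.562 -0.506
  outer loop
   vertex 1.1 3.1 0.6
   vertex 3.8 2.3 3.2
   vertex 3.9 0.2 1.0
  endloop
 endfacet
 facet normal 0.279 -0.775 -0.567
  outer loop
   vertex 2.7 0.5 0.0
   vertex 3.9 0.2 1.0
   vertex 2.2 0.1 0.3
  endloop
 endfacet
 facet normal 0.620 0.518 -0.589
  outer loop
   vertex 2.7 0.5 0.0
   vertex 1.1 3.1 0.6
   vertex 3.9 0.2 1.0
  endloop
 endfacet
 facet normal -0.464 -0.082 -0.882
  outer loop
   vertex 2.7 0.5 0.0
   vertex 2.2 0.1 0.3
   vertex 1.1 3.1 0.6
  endloop
 endfacet
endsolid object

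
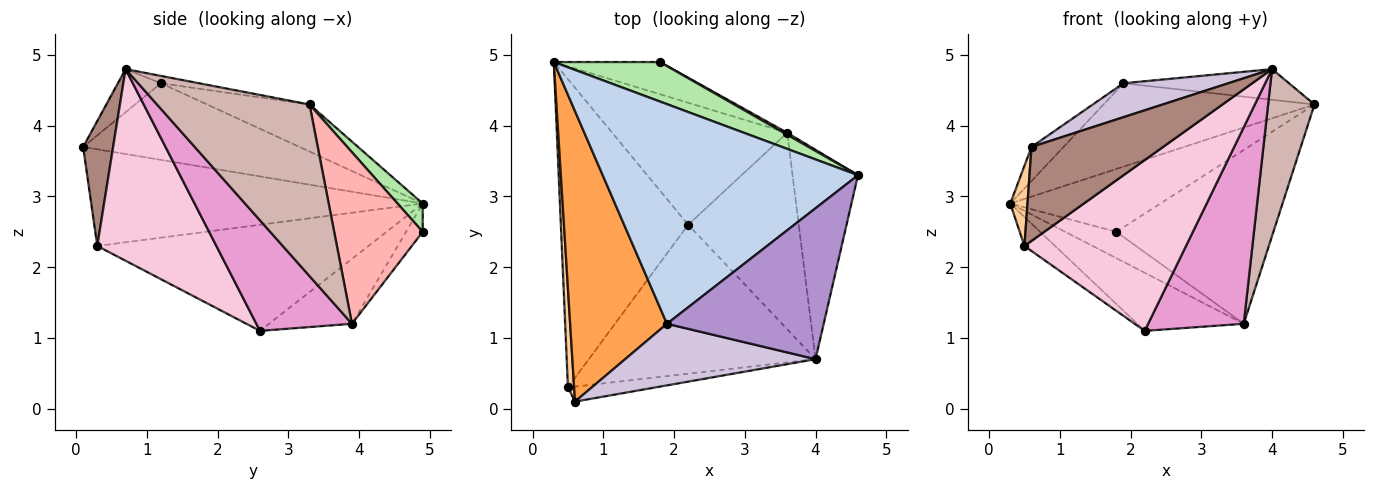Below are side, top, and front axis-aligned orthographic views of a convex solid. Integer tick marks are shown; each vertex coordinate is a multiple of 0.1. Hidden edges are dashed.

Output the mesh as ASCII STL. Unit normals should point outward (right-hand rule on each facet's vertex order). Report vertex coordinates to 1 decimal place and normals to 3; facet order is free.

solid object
 facet normal -0.317 0.408 -0.856
  outer loop
   vertex 3.6 3.9 1.2
   vertex 2.2 2.6 1.1
   vertex 0.3 4.9 2.9
  endloop
 endfacet
 facet normal -0.170 0.350 0.921
  outer loop
   vertex 1.9 1.2 4.6
   vertex 4.6 3.3 4.3
   vertex 0.3 4.9 2.9
  endloop
 endfacet
 facet normal -0.618 0.092 0.781
  outer loop
   vertex 1.9 1.2 4.6
   vertex 0.3 4.9 2.9
   vertex 0.6 0.1 3.7
  endloop
 endfacet
 facet normal -0.997 -0.052 0.064
  outer loop
   vertex 0.5 0.3 2.3
   vertex 0.6 0.1 3.7
   vertex 0.3 4.9 2.9
  endloop
 endfacet
 facet normal -0.639 0.072 -0.766
  outer loop
   vertex 0.5 0.3 2.3
   vertex 0.3 4.9 2.9
   vertex 2.2 2.6 1.1
  endloop
 endfacet
 facet normal 0.140 0.838 0.527
  outer loop
   vertex 1.8 4.9 2.5
   vertex 0.3 4.9 2.9
   vertex 4.6 3.3 4.3
  endloop
 endfacet
 facet normal -0.202 0.621 -0.757
  outer loop
   vertex 1.8 4.9 2.5
   vertex 3.6 3.9 1.2
   vertex 0.3 4.9 2.9
  endloop
 endfacet
 facet normal 0.491 0.871 0.010
  outer loop
   vertex 1.8 4.9 2.5
   vertex 4.6 3.3 4.3
   vertex 3.6 3.9 1.2
  endloop
 endfacet
 facet normal -0.046 0.199 0.979
  outer loop
   vertex 4.0 0.7 4.8
   vertex 4.6 3.3 4.3
   vertex 1.9 1.2 4.6
  endloop
 endfacet
 facet normal -0.194 -0.473 0.859
  outer loop
   vertex 4.0 0.7 4.8
   vertex 1.9 1.2 4.6
   vertex 0.6 0.1 3.7
  endloop
 endfacet
 facet normal 0.220 -0.963 -0.153
  outer loop
   vertex 4.0 0.7 4.8
   vertex 0.6 0.1 3.7
   vertex 0.5 0.3 2.3
  endloop
 endfacet
 facet normal 0.899 -0.273 -0.343
  outer loop
   vertex 4.0 0.7 4.8
   vertex 3.6 3.9 1.2
   vertex 4.6 3.3 4.3
  endloop
 endfacet
 facet normal 0.577 -0.577 -0.577
  outer loop
   vertex 4.0 0.7 4.8
   vertex 2.2 2.6 1.1
   vertex 3.6 3.9 1.2
  endloop
 endfacet
 facet normal 0.486 -0.659 -0.575
  outer loop
   vertex 4.0 0.7 4.8
   vertex 0.5 0.3 2.3
   vertex 2.2 2.6 1.1
  endloop
 endfacet
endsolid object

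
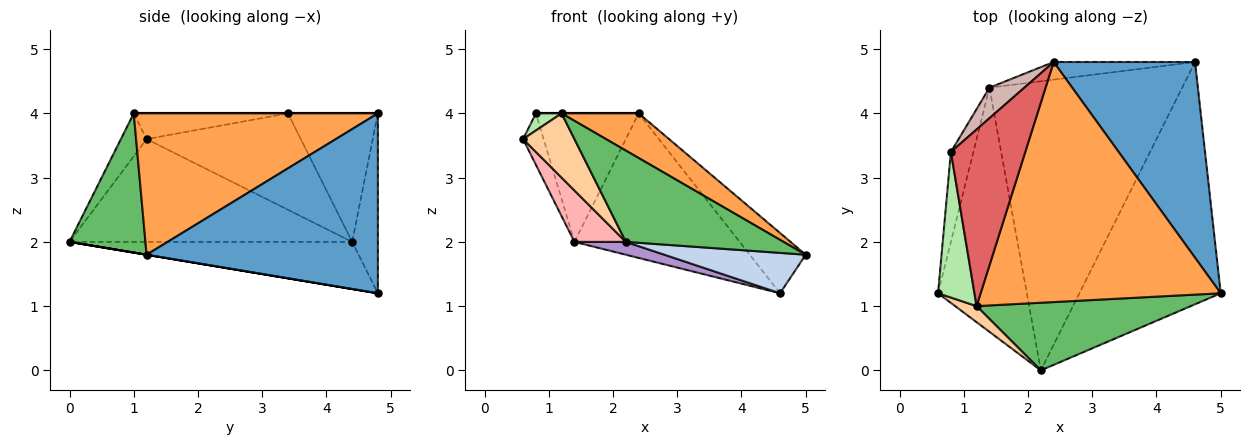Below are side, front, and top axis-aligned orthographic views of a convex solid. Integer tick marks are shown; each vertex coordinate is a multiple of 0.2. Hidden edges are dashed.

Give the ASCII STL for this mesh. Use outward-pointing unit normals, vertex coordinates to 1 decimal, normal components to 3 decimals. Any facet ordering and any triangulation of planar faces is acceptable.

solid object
 facet normal 0.772 0.187 0.607
  outer loop
   vertex 4.6 4.8 1.2
   vertex 2.4 4.8 4.0
   vertex 5.0 1.2 1.8
  endloop
 endfacet
 facet normal 0.000 -0.164 -0.986
  outer loop
   vertex 2.2 0.0 2.0
   vertex 4.6 4.8 1.2
   vertex 5.0 1.2 1.8
  endloop
 endfacet
 facet normal 0.501 -0.158 0.851
  outer loop
   vertex 1.2 1.0 4.0
   vertex 5.0 1.2 1.8
   vertex 2.4 4.8 4.0
  endloop
 endfacet
 facet normal -0.436 -0.873 0.218
  outer loop
   vertex 1.2 1.0 4.0
   vertex 0.6 1.2 3.6
   vertex 2.2 0.0 2.0
  endloop
 endfacet
 facet normal 0.361 -0.749 0.555
  outer loop
   vertex 1.2 1.0 4.0
   vertex 2.2 0.0 2.0
   vertex 5.0 1.2 1.8
  endloop
 endfacet
 facet normal -0.574 -0.096 0.813
  outer loop
   vertex 0.8 3.4 4.0
   vertex 0.6 1.2 3.6
   vertex 1.2 1.0 4.0
  endloop
 endfacet
 facet normal 0.000 0.000 1.000
  outer loop
   vertex 0.8 3.4 4.0
   vertex 1.2 1.0 4.0
   vertex 2.4 4.8 4.0
  endloop
 endfacet
 facet normal -0.750 -0.136 -0.648
  outer loop
   vertex 1.4 4.4 2.0
   vertex 2.2 0.0 2.0
   vertex 0.6 1.2 3.6
  endloop
 endfacet
 facet normal -0.237 -0.043 -0.970
  outer loop
   vertex 1.4 4.4 2.0
   vertex 4.6 4.8 1.2
   vertex 2.2 0.0 2.0
  endloop
 endfacet
 facet normal -0.966 0.129 -0.225
  outer loop
   vertex 1.4 4.4 2.0
   vertex 0.6 1.2 3.6
   vertex 0.8 3.4 4.0
  endloop
 endfacet
 facet normal -0.153 0.981 -0.120
  outer loop
   vertex 1.4 4.4 2.0
   vertex 2.4 4.8 4.0
   vertex 4.6 4.8 1.2
  endloop
 endfacet
 facet normal -0.648 0.741 0.176
  outer loop
   vertex 1.4 4.4 2.0
   vertex 0.8 3.4 4.0
   vertex 2.4 4.8 4.0
  endloop
 endfacet
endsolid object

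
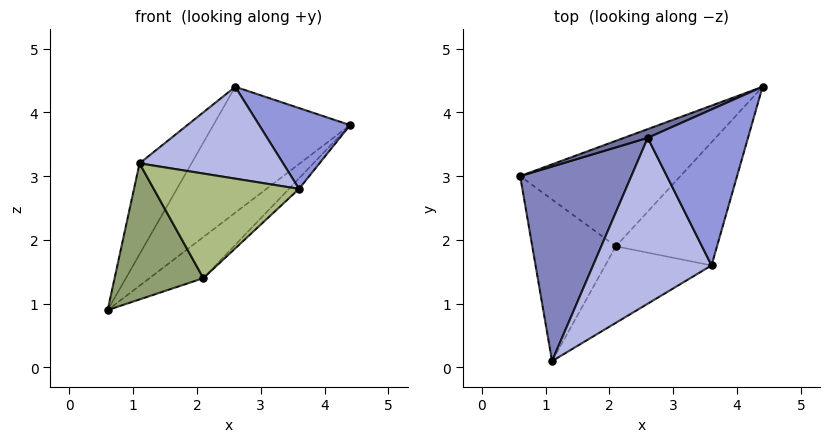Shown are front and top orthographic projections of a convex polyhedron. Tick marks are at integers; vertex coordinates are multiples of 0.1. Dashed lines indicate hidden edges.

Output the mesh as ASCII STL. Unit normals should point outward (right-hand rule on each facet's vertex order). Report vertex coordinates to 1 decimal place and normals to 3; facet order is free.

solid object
 facet normal -0.387 0.920 0.064
  outer loop
   vertex 2.6 3.6 4.4
   vertex 4.4 4.4 3.8
   vertex 0.6 3.0 0.9
  endloop
 endfacet
 facet normal -0.864 0.213 0.457
  outer loop
   vertex 2.6 3.6 4.4
   vertex 0.6 3.0 0.9
   vertex 1.1 0.1 3.2
  endloop
 endfacet
 facet normal 0.448 -0.411 0.794
  outer loop
   vertex 3.6 1.6 2.8
   vertex 4.4 4.4 3.8
   vertex 2.6 3.6 4.4
  endloop
 endfacet
 facet normal 0.396 -0.445 0.803
  outer loop
   vertex 3.6 1.6 2.8
   vertex 2.6 3.6 4.4
   vertex 1.1 0.1 3.2
  endloop
 endfacet
 facet normal -0.212 -0.629 -0.747
  outer loop
   vertex 2.1 1.9 1.4
   vertex 1.1 0.1 3.2
   vertex 0.6 3.0 0.9
  endloop
 endfacet
 facet normal 0.363 -0.752 -0.550
  outer loop
   vertex 2.1 1.9 1.4
   vertex 3.6 1.6 2.8
   vertex 1.1 0.1 3.2
  endloop
 endfacet
 facet normal 0.500 0.315 -0.807
  outer loop
   vertex 2.1 1.9 1.4
   vertex 0.6 3.0 0.9
   vertex 4.4 4.4 3.8
  endloop
 endfacet
 facet normal 0.688 0.062 -0.723
  outer loop
   vertex 2.1 1.9 1.4
   vertex 4.4 4.4 3.8
   vertex 3.6 1.6 2.8
  endloop
 endfacet
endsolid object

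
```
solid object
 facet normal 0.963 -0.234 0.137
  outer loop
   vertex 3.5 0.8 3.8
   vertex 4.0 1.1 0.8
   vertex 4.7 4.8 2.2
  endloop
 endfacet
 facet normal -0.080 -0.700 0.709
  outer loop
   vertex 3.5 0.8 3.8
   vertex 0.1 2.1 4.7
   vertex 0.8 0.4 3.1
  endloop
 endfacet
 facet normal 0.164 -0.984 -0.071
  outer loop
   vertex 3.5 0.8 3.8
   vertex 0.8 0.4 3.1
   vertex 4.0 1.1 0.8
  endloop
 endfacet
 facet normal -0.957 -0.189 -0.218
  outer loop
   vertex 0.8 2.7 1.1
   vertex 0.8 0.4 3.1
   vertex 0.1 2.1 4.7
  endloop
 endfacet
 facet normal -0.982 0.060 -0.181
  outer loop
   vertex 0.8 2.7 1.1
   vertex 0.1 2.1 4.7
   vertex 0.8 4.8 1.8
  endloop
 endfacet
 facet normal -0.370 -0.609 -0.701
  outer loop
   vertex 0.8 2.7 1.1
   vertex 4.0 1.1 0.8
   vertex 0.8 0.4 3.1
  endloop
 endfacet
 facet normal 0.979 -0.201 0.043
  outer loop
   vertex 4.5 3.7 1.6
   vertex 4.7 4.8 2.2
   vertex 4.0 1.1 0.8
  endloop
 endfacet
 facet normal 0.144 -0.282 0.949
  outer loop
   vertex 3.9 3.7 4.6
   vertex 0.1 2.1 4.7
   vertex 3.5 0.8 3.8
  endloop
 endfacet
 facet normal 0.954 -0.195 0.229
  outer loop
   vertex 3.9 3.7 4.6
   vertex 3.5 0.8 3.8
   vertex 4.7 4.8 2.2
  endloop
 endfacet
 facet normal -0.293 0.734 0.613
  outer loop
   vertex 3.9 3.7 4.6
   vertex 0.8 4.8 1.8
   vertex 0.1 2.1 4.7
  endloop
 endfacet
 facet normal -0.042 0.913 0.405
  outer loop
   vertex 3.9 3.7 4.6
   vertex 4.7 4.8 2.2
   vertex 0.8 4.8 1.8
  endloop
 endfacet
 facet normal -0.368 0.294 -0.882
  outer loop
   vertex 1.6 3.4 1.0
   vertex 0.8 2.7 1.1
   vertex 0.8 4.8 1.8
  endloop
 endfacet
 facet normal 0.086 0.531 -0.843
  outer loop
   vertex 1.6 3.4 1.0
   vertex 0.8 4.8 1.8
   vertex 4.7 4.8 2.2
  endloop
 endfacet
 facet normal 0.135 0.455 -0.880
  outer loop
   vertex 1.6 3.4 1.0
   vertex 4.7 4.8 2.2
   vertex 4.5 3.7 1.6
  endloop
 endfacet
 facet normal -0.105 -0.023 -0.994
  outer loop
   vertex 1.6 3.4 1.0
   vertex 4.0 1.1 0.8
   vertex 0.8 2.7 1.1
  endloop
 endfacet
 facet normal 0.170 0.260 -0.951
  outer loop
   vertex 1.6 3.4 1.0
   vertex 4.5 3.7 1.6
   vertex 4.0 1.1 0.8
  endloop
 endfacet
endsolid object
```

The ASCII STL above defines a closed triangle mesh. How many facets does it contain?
16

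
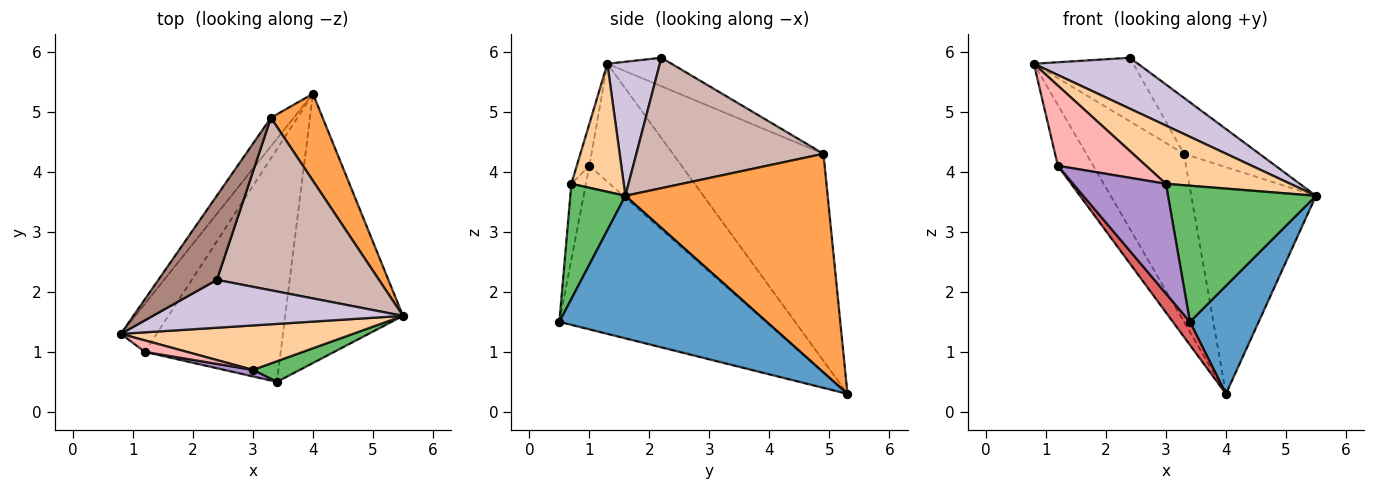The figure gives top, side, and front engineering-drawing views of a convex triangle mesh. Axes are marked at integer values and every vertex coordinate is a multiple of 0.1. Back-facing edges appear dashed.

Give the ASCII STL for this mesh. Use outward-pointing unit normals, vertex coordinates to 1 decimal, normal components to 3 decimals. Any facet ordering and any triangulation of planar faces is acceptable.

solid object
 facet normal 0.747 -0.248 -0.617
  outer loop
   vertex 3.4 0.5 1.5
   vertex 4.0 5.3 0.3
   vertex 5.5 1.6 3.6
  endloop
 endfacet
 facet normal -0.835 0.542 -0.092
  outer loop
   vertex 3.3 4.9 4.3
   vertex 4.0 5.3 0.3
   vertex 0.8 1.3 5.8
  endloop
 endfacet
 facet normal 0.834 0.514 0.197
  outer loop
   vertex 3.3 4.9 4.3
   vertex 5.5 1.6 3.6
   vertex 4.0 5.3 0.3
  endloop
 endfacet
 facet normal 0.317 -0.754 0.575
  outer loop
   vertex 3.0 0.7 3.8
   vertex 5.5 1.6 3.6
   vertex 0.8 1.3 5.8
  endloop
 endfacet
 facet normal 0.345 -0.928 0.141
  outer loop
   vertex 3.0 0.7 3.8
   vertex 3.4 0.5 1.5
   vertex 5.5 1.6 3.6
  endloop
 endfacet
 facet normal -0.898 0.344 -0.272
  outer loop
   vertex 1.2 1.0 4.1
   vertex 0.8 1.3 5.8
   vertex 4.0 5.3 0.3
  endloop
 endfacet
 facet normal -0.768 -0.063 -0.638
  outer loop
   vertex 1.2 1.0 4.1
   vertex 4.0 5.3 0.3
   vertex 3.4 0.5 1.5
  endloop
 endfacet
 facet normal -0.140 -0.980 0.140
  outer loop
   vertex 1.2 1.0 4.1
   vertex 3.0 0.7 3.8
   vertex 0.8 1.3 5.8
  endloop
 endfacet
 facet normal -0.155 -0.986 0.059
  outer loop
   vertex 1.2 1.0 4.1
   vertex 3.4 0.5 1.5
   vertex 3.0 0.7 3.8
  endloop
 endfacet
 facet normal 0.345 -0.684 0.643
  outer loop
   vertex 2.4 2.2 5.9
   vertex 0.8 1.3 5.8
   vertex 5.5 1.6 3.6
  endloop
 endfacet
 facet normal -0.362 0.562 0.744
  outer loop
   vertex 2.4 2.2 5.9
   vertex 3.3 4.9 4.3
   vertex 0.8 1.3 5.8
  endloop
 endfacet
 facet normal 0.608 0.245 0.755
  outer loop
   vertex 2.4 2.2 5.9
   vertex 5.5 1.6 3.6
   vertex 3.3 4.9 4.3
  endloop
 endfacet
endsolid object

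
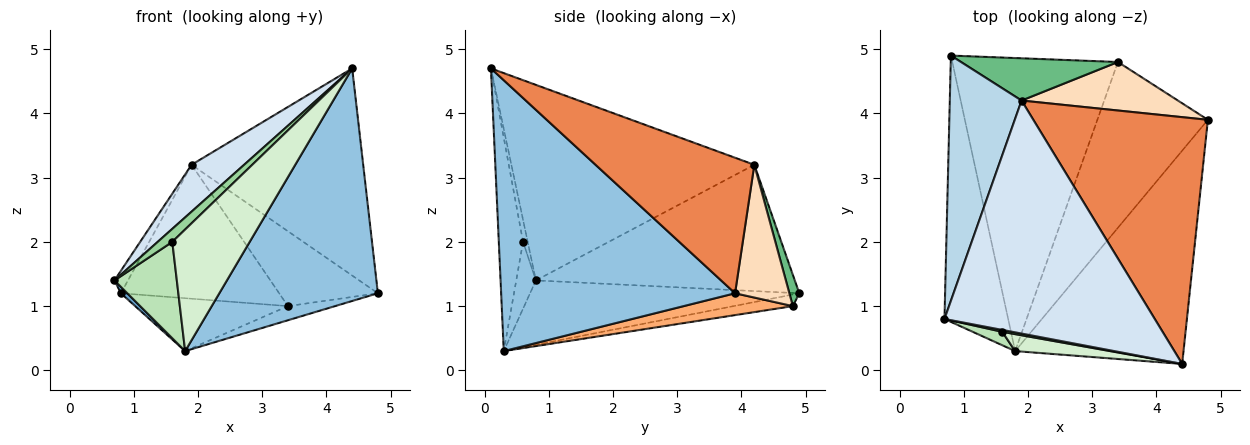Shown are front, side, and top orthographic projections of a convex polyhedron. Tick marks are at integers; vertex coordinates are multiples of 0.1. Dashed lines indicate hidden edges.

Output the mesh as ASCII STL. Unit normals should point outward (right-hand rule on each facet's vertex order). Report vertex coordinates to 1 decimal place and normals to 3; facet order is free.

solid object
 facet normal -0.711 -0.017 -0.703
  outer loop
   vertex 1.8 0.3 0.3
   vertex 0.7 0.8 1.4
   vertex 0.8 4.9 1.2
  endloop
 endfacet
 facet normal 0.736 -0.499 -0.458
  outer loop
   vertex 1.8 0.3 0.3
   vertex 4.8 3.9 1.2
   vertex 4.4 0.1 4.7
  endloop
 endfacet
 facet normal -0.869 0.045 0.494
  outer loop
   vertex 1.9 4.2 3.2
   vertex 0.8 4.9 1.2
   vertex 0.7 0.8 1.4
  endloop
 endfacet
 facet normal -0.674 -0.146 0.724
  outer loop
   vertex 1.9 4.2 3.2
   vertex 0.7 0.8 1.4
   vertex 4.4 0.1 4.7
  endloop
 endfacet
 facet normal 0.511 0.553 0.658
  outer loop
   vertex 1.9 4.2 3.2
   vertex 4.4 0.1 4.7
   vertex 4.8 3.9 1.2
  endloop
 endfacet
 facet normal 0.193 0.083 -0.978
  outer loop
   vertex 3.4 4.8 1.0
   vertex 4.8 3.9 1.2
   vertex 1.8 0.3 0.3
  endloop
 endfacet
 facet normal -0.069 0.177 -0.982
  outer loop
   vertex 3.4 4.8 1.0
   vertex 1.8 0.3 0.3
   vertex 0.8 4.9 1.2
  endloop
 endfacet
 facet normal 0.419 0.762 0.494
  outer loop
   vertex 3.4 4.8 1.0
   vertex 1.9 4.2 3.2
   vertex 4.8 3.9 1.2
  endloop
 endfacet
 facet normal 0.060 0.952 0.300
  outer loop
   vertex 3.4 4.8 1.0
   vertex 0.8 4.9 1.2
   vertex 1.9 4.2 3.2
  endloop
 endfacet
 facet normal -0.302 -0.943 0.138
  outer loop
   vertex 1.6 0.6 2.0
   vertex 4.4 0.1 4.7
   vertex 0.7 0.8 1.4
  endloop
 endfacet
 facet normal -0.298 -0.945 0.132
  outer loop
   vertex 1.6 0.6 2.0
   vertex 0.7 0.8 1.4
   vertex 1.8 0.3 0.3
  endloop
 endfacet
 facet normal -0.296 -0.946 0.132
  outer loop
   vertex 1.6 0.6 2.0
   vertex 1.8 0.3 0.3
   vertex 4.4 0.1 4.7
  endloop
 endfacet
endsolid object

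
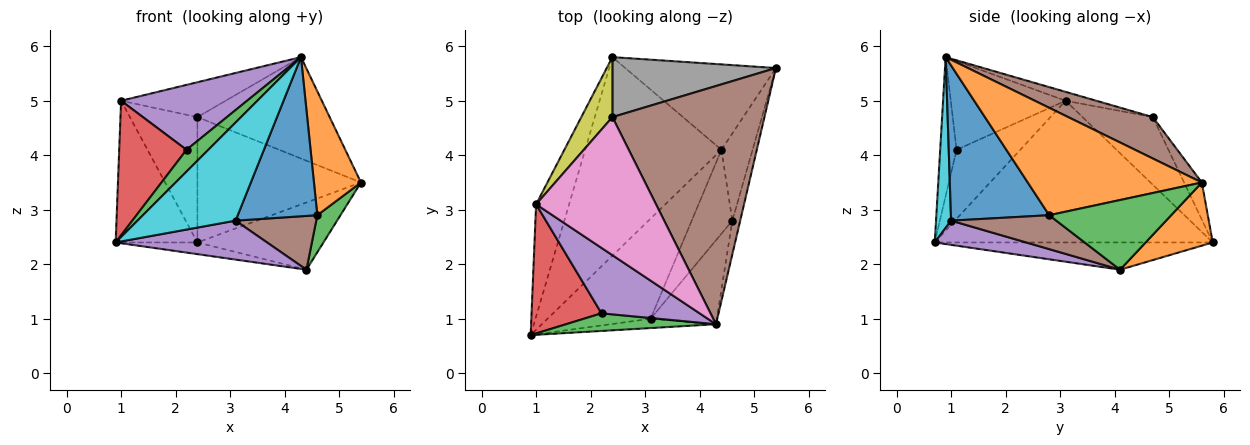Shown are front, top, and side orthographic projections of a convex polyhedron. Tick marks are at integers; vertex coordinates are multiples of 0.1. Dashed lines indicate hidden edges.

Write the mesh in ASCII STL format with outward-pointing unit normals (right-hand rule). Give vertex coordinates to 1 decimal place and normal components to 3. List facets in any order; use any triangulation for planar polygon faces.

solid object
 facet normal -0.936 0.275 -0.218
  outer loop
   vertex 1.0 3.1 5.0
   vertex 2.4 5.8 2.4
   vertex 0.9 0.7 2.4
  endloop
 endfacet
 facet normal 0.963 -0.260 -0.071
  outer loop
   vertex 4.6 2.8 2.9
   vertex 5.4 5.6 3.5
   vertex 4.3 0.9 5.8
  endloop
 endfacet
 facet normal -0.504 -0.672 0.543
  outer loop
   vertex 2.2 1.1 4.1
   vertex 0.9 0.7 2.4
   vertex 4.3 0.9 5.8
  endloop
 endfacet
 facet normal -0.564 -0.596 0.572
  outer loop
   vertex 2.2 1.1 4.1
   vertex 1.0 3.1 5.0
   vertex 0.9 0.7 2.4
  endloop
 endfacet
 facet normal -0.540 -0.593 0.597
  outer loop
   vertex 2.2 1.1 4.1
   vertex 4.3 0.9 5.8
   vertex 1.0 3.1 5.0
  endloop
 endfacet
 facet normal 0.243 0.380 0.893
  outer loop
   vertex 2.4 4.7 4.7
   vertex 4.3 0.9 5.8
   vertex 5.4 5.6 3.5
  endloop
 endfacet
 facet normal -0.072 0.244 0.967
  outer loop
   vertex 2.4 4.7 4.7
   vertex 1.0 3.1 5.0
   vertex 4.3 0.9 5.8
  endloop
 endfacet
 facet normal -0.098 0.898 0.429
  outer loop
   vertex 2.4 4.7 4.7
   vertex 5.4 5.6 3.5
   vertex 2.4 5.8 2.4
  endloop
 endfacet
 facet normal -0.684 0.658 0.315
  outer loop
   vertex 2.4 4.7 4.7
   vertex 2.4 5.8 2.4
   vertex 1.0 3.1 5.0
  endloop
 endfacet
 facet normal 0.151 -0.984 -0.093
  outer loop
   vertex 3.1 1.0 2.8
   vertex 4.3 0.9 5.8
   vertex 0.9 0.7 2.4
  endloop
 endfacet
 facet normal 0.738 -0.597 -0.315
  outer loop
   vertex 3.1 1.0 2.8
   vertex 4.6 2.8 2.9
   vertex 4.3 0.9 5.8
  endloop
 endfacet
 facet normal 0.313 0.588 -0.746
  outer loop
   vertex 4.4 4.1 1.9
   vertex 2.4 5.8 2.4
   vertex 5.4 5.6 3.5
  endloop
 endfacet
 facet normal 0.900 -0.171 -0.402
  outer loop
   vertex 4.4 4.1 1.9
   vertex 5.4 5.6 3.5
   vertex 4.6 2.8 2.9
  endloop
 endfacet
 facet normal -0.196 0.058 -0.979
  outer loop
   vertex 4.4 4.1 1.9
   vertex 0.9 0.7 2.4
   vertex 2.4 5.8 2.4
  endloop
 endfacet
 facet normal 0.214 -0.354 -0.910
  outer loop
   vertex 4.4 4.1 1.9
   vertex 3.1 1.0 2.8
   vertex 0.9 0.7 2.4
  endloop
 endfacet
 facet normal 0.575 -0.441 -0.689
  outer loop
   vertex 4.4 4.1 1.9
   vertex 4.6 2.8 2.9
   vertex 3.1 1.0 2.8
  endloop
 endfacet
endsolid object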